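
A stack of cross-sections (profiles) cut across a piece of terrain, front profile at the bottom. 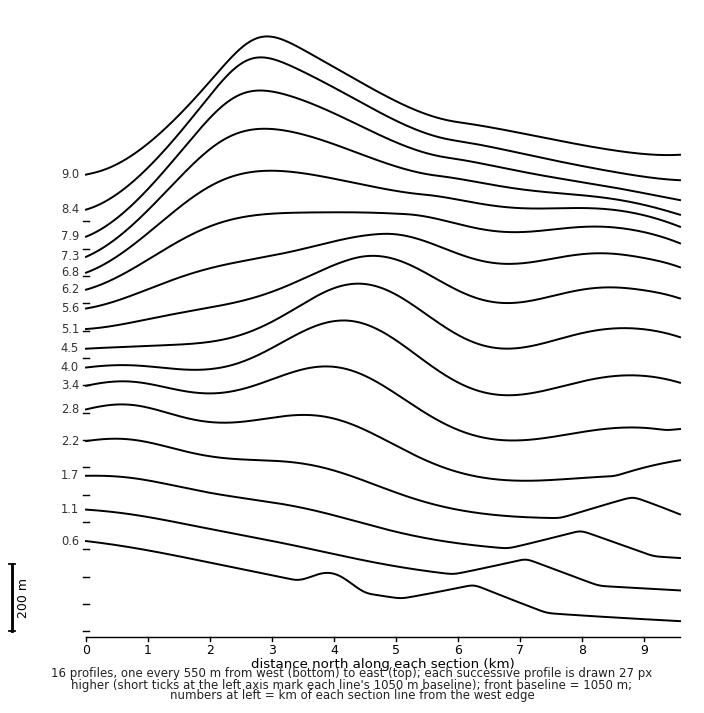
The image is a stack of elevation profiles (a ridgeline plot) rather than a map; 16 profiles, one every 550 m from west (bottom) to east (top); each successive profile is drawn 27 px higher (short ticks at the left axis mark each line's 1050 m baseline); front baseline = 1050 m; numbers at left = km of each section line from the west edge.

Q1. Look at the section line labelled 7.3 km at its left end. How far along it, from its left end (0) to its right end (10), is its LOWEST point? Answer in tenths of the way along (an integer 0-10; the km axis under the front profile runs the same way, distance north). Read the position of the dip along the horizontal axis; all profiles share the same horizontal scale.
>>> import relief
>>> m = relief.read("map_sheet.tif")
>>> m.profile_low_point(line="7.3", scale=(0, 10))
0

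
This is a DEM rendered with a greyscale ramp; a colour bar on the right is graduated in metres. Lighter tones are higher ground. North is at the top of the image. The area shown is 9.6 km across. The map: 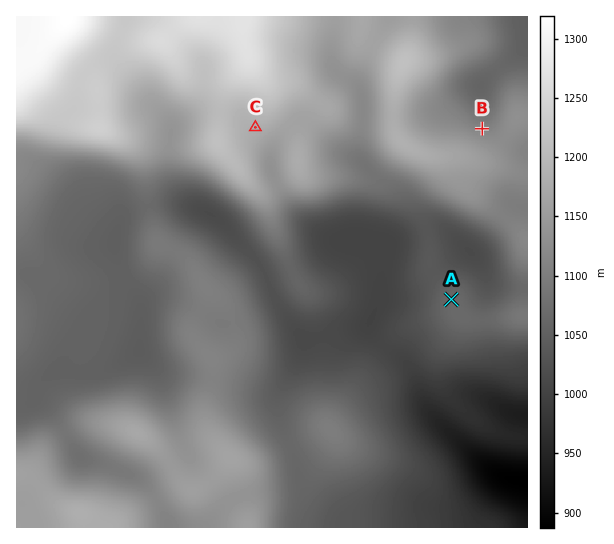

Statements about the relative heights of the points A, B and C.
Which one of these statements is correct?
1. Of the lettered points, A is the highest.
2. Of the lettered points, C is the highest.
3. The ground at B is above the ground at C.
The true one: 2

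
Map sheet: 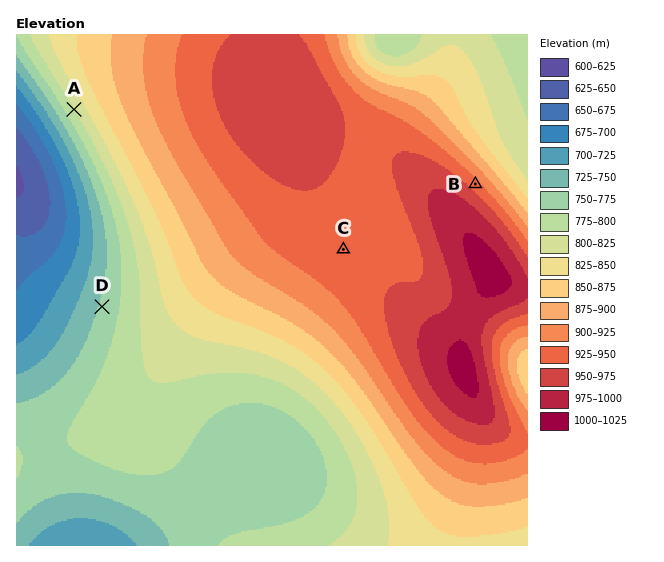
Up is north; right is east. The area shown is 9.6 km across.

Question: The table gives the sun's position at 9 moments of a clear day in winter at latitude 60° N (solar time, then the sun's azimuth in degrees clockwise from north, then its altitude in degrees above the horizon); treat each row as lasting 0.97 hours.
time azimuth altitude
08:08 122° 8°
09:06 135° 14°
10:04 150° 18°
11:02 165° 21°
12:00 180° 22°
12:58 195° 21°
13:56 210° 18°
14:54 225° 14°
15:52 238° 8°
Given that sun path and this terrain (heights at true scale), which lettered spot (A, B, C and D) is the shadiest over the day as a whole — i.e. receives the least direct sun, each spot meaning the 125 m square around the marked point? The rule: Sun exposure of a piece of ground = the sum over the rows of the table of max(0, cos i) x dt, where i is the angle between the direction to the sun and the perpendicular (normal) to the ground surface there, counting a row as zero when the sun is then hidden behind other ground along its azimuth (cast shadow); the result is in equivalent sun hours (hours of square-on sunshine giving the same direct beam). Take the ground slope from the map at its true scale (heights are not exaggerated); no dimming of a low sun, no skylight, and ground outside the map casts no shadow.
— B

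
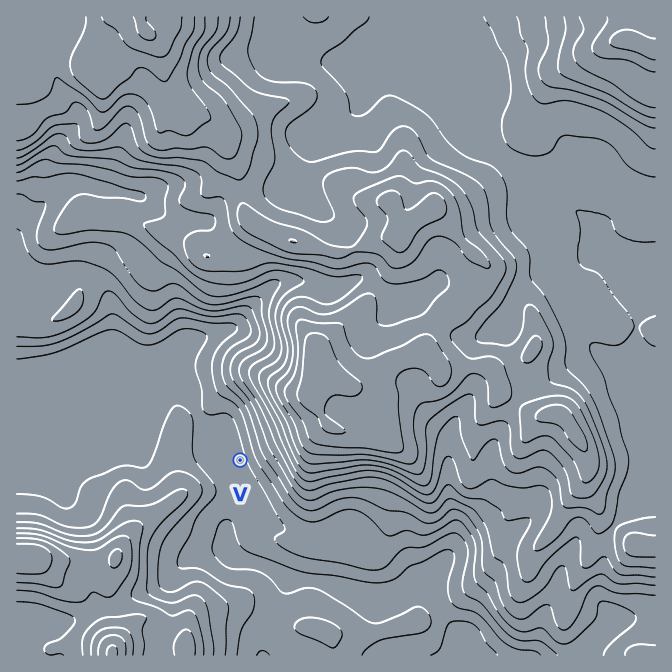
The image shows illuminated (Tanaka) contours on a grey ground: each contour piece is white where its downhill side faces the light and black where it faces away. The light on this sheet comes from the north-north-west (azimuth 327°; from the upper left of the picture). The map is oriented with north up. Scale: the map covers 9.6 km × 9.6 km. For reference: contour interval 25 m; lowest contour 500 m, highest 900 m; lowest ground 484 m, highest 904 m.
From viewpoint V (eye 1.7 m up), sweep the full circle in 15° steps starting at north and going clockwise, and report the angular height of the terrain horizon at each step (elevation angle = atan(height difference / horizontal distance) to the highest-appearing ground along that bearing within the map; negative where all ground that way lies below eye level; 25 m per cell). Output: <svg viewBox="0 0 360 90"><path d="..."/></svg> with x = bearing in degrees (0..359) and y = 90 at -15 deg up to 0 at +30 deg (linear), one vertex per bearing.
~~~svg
<svg viewBox="0 0 360 90"><path d="M0 50l15-5 15-6 15-3 15 0 15-1 15 3 15 5 15 7 15 6 15 3 15 1 15-1 15-4 15 0 15 0 15-2 15 2 15 2 15 0 15 1 15-1 15-2 15-2"/></svg>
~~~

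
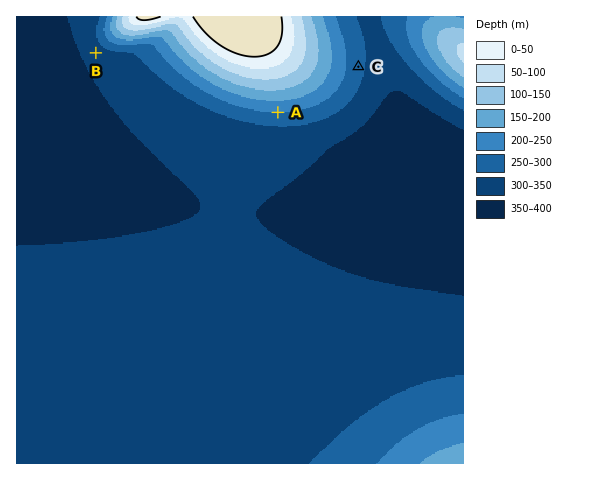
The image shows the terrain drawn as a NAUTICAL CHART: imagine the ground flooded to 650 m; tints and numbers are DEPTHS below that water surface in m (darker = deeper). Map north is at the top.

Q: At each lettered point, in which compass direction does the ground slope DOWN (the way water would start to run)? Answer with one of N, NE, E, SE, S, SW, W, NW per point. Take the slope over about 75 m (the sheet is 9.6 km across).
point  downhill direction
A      S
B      SW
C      E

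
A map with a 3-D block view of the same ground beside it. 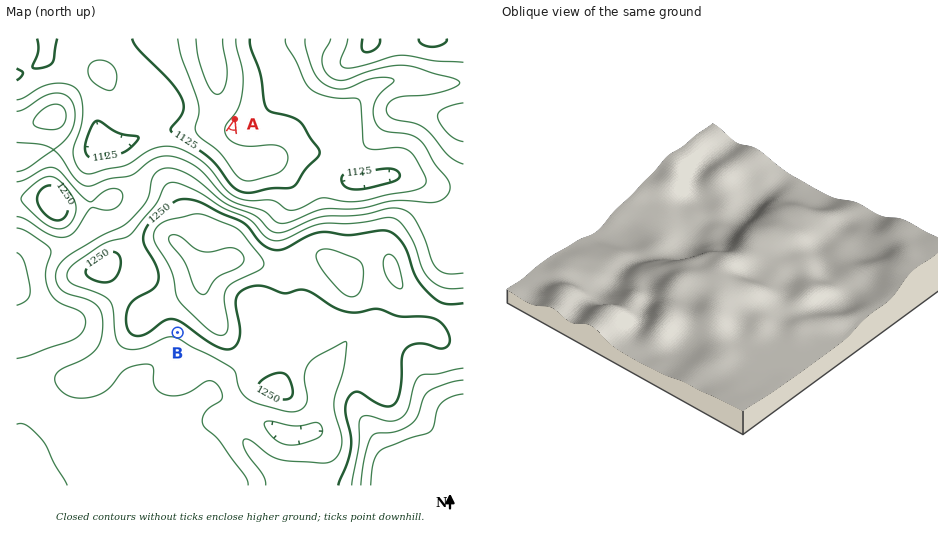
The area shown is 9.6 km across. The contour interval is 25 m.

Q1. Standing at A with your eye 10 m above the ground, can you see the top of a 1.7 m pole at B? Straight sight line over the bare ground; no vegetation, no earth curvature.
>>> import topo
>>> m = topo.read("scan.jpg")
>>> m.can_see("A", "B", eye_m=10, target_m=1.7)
False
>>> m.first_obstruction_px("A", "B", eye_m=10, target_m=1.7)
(219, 179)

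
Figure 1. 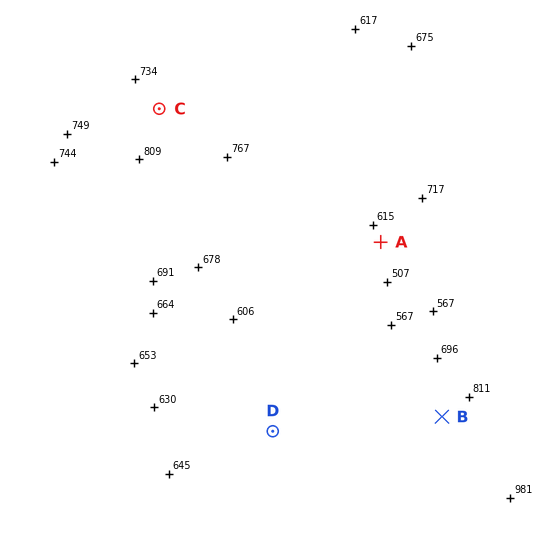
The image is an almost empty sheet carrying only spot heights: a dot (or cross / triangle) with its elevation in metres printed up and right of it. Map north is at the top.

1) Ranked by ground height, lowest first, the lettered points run A D C B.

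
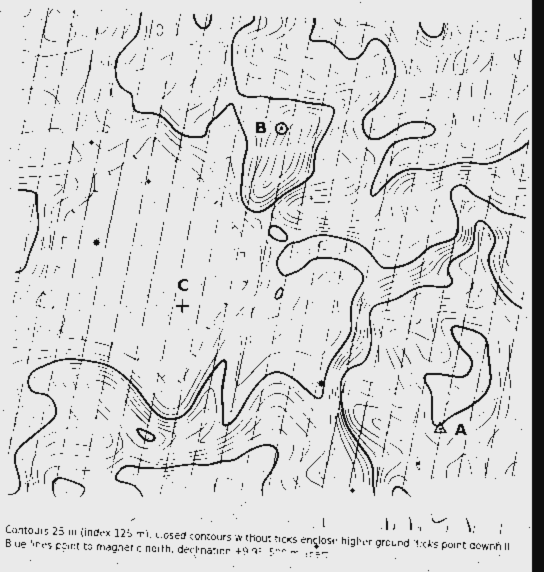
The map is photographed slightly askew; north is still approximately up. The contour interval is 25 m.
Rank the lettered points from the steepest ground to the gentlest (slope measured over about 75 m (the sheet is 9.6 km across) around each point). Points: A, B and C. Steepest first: B A C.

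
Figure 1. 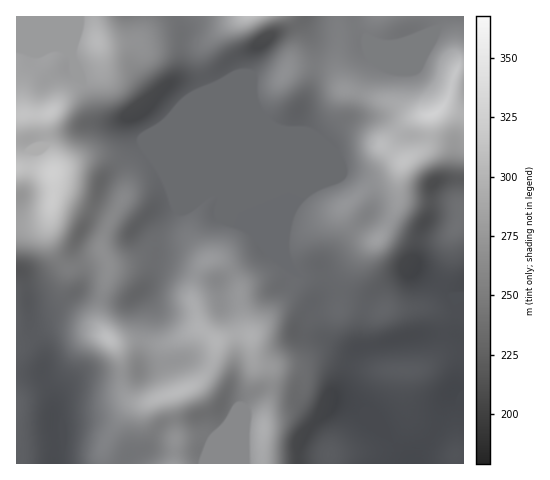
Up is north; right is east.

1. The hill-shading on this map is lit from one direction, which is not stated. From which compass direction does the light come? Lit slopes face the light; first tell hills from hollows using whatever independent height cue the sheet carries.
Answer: NW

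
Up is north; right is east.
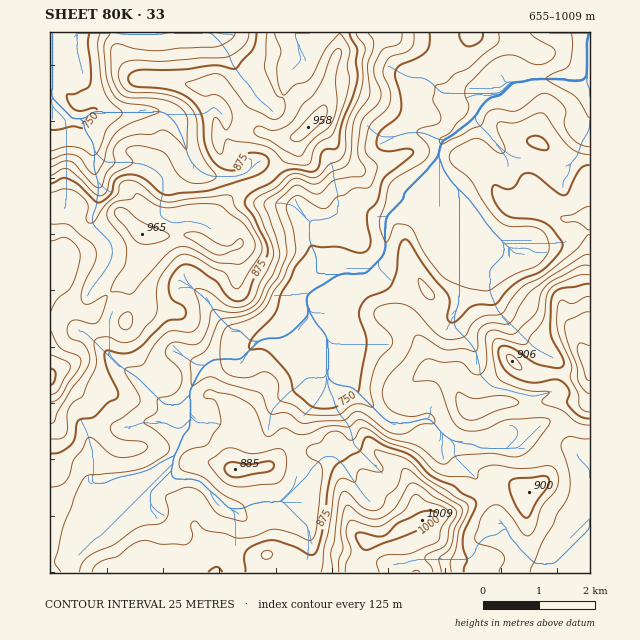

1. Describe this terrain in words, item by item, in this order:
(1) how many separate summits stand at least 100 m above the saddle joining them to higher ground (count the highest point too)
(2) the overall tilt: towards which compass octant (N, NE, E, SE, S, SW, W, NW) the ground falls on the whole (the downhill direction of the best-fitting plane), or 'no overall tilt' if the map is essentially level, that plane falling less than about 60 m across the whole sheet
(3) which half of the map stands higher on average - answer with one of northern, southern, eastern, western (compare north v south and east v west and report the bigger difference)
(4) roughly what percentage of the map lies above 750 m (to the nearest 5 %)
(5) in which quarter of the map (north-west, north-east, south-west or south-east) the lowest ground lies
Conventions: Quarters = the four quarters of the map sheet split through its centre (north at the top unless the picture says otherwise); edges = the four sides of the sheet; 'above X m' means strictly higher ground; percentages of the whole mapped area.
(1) There are 3 summits with 100 m or more of prominence.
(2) On the whole the ground falls towards the north-east.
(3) The western half stands higher on average than the eastern half.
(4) Roughly 80 % of the ground is higher than 750 m.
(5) The lowest ground is in the north-east quarter.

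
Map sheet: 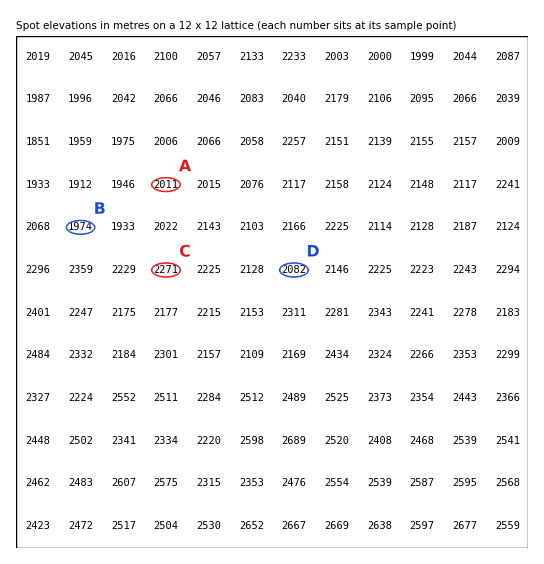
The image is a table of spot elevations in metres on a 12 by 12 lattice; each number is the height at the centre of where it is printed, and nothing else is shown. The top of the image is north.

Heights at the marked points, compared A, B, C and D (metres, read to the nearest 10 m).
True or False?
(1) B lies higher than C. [False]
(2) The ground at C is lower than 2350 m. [True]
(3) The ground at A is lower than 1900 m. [False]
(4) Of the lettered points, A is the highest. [False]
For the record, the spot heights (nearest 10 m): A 2010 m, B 1970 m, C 2270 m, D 2080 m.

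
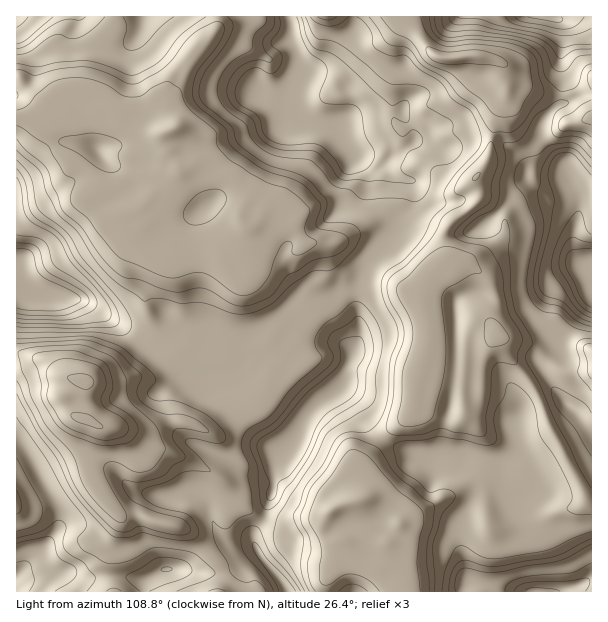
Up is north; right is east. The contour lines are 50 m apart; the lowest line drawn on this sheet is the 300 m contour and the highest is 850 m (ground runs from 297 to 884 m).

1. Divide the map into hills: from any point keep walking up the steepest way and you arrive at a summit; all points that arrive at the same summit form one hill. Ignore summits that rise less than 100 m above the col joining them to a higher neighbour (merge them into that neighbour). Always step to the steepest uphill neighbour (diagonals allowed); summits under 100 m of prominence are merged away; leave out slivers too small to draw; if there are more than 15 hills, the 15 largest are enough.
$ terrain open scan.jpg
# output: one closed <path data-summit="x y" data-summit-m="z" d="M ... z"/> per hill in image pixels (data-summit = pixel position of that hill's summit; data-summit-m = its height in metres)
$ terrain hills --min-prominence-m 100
<path data-summit="588 266" data-summit-m="884" d="M507 79l-1 17-14 39-2 18-3 9-12 17 5 12 0 7-10 12-17 10-7 8-2 8 1 25-13 12-11 17-1 9 7 24 0 22-9 26-6 34 4 4 33 12 10 0 4-4 0-42 3-27 3-10 9-14 2-2 6 0 8 7 18 31 23 29 6 12 6 21 39 78 5 0 1-383-16-21-19 0-18-4z"/><path data-summit="284 123" data-summit-m="737" d="M405 16l-187 0-2 16-23 21-15 33-10 15 0 13 6 14-6 4 0 15 11 25 10-4 11 0 15 6 16 2 5 4 10 15 0 11-5 9 0 7 4 4 4 2 14-11 15 0 13 3 12 24 17-2 10 4 7 18 10 8 22 8 20 3 31 12 6-14 19-20-1-25 2-8 7-8 17-10 10-12 0-7-5-12 12-17 3-9 2-18 14-39 0-16-2-15-7-5-14-4-46 0-22-23z"/><path data-summit="17 581" data-summit-m="793" d="M245 228l-9 12-12 12-24 1-30 5 6 8 8 25 3 36-3 12-12 18-16 17-6 4-16 0-29 6-18-2-6-3-21-3-16-16-23-6-5 0 1 238 203-1 3-21-19-27-9-8-13-7-23-5-18-7-24-2-19-22-7-13-1-21 9-32 54 6 17-10 10-1 17 5 10 6 8 0 18-17 10-6 9-1 7-7 17-38 0-6-6-13 0-8 4-10-20-38-9-10-11-2-6-9 1-7 12-18z"/><path data-summit="285 449" data-summit-m="737" d="M278 217l-18 1-13 10-1 6 0 32-4 12 16 15 16 33-4 10 0 8 6 13 0 6-17 38-7 7-9 1-10 6-18 17-8 0-10-6-17-5-10 1-17 10-23-1 14 7 11 10 31 10 35 18 9 10 6 15 21 15 18 7 10 0 11-5 22 0 26-14 16-4 0-29 2-7 14-15 9-15 22-16 5-8 3-27 12-38 0-22-10-29-28-11-14-1-28-10-10-8-7-18-10-4-17 2-11-23z"/><path data-summit="537 591" data-summit-m="862" d="M486 322l-6 0-2 2-8 11-4 13-3 27 0 42-4 4-10 0-33-12-3-3-5 11-23 17-9 15-14 15-2 7 0 29 3 0 18 17 17 8-7 14-5 3-1 21 13 13 6 16 187 0 1-91-6-1-39-78-6-21-6-12-23-29-18-31z"/><path data-summit="17 264" data-summit-m="883" d="M54 109l-38 10 0 234 31 8 13 15 21 3 6 3 18 2 29-6 16 0 16-13 20-30 0-36-10-33-6-8-14-5-12-16-4-7-2-22-16 8-15 1-11-10-5-12 9-6-2-6-14-15-18-8-11-11-5-9-1-15z"/><path data-summit="287 591" data-summit-m="730" d="M99 426l-9 32 1 21 7 13 22 24 21 0 18 7 23 5 13 7 28 35-2 22 105-1 0-12 12-25 4-14-7-2-9-8 0-16-8 4-22 0-11 5-10 0-9-3-26-15-4-4-6-15-17-14-37-18-21-6-11-10-10-6z"/><path data-summit="17 17" data-summit-m="785" d="M216 16l-199 0-1 61 22 21 15 11 6 1 3-12 4-4 6 0 9 3 15 11 17 1 6 3 9 10 13 8 14 3 10-1 9-4-6-14 0-13 10-15 15-33 23-21z"/><path data-summit="549 17" data-summit-m="862" d="M591 16l-184 0-1 4 21 28 10 8 46 0 14 4 7 5 1 10 4 5 30 12 18 4 19 0 15 20z"/>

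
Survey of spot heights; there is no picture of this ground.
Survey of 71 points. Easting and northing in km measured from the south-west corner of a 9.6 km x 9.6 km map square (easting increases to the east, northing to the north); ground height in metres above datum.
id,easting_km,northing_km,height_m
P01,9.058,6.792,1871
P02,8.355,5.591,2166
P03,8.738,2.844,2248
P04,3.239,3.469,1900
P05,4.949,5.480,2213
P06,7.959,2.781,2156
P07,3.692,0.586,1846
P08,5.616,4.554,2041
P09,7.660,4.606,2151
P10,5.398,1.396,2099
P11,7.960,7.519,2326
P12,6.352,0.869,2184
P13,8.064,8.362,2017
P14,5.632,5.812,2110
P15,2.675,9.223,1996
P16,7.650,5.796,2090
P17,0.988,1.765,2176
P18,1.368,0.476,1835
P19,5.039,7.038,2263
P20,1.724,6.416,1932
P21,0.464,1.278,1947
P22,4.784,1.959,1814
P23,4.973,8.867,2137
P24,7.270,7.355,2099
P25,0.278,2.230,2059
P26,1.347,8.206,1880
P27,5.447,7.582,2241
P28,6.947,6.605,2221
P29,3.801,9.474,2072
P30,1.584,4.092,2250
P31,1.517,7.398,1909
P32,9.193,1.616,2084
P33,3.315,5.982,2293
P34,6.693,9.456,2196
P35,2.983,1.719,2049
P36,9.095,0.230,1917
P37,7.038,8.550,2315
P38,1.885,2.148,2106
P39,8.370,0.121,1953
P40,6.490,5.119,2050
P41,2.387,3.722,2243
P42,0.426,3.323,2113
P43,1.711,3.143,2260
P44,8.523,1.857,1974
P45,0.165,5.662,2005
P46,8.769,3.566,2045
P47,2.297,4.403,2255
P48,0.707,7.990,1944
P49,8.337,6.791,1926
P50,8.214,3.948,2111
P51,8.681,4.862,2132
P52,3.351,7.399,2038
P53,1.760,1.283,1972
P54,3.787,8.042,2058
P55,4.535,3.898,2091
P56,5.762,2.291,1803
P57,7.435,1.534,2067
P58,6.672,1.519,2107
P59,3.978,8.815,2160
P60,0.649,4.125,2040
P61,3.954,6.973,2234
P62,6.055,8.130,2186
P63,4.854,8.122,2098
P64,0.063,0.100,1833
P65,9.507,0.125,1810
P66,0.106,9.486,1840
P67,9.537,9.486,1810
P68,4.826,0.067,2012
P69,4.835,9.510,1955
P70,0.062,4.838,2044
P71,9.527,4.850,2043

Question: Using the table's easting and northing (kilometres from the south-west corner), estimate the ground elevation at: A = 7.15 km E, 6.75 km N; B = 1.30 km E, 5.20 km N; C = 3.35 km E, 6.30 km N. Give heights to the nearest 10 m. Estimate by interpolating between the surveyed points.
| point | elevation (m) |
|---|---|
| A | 2210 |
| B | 2130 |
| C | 2280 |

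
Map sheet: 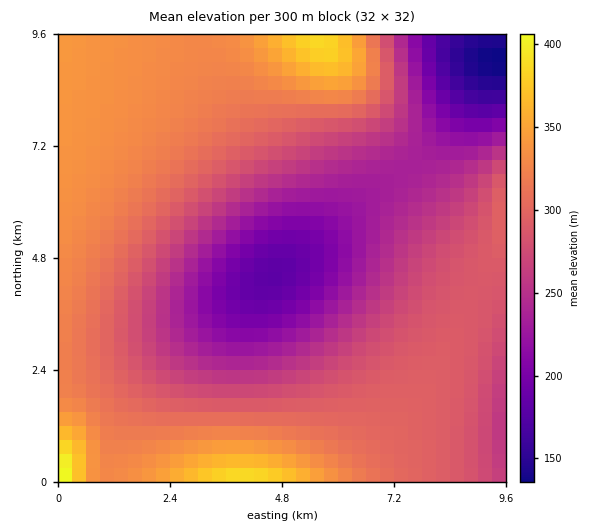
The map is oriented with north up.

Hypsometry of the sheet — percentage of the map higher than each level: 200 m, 93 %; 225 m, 86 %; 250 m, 74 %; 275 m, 61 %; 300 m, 38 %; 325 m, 22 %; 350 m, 4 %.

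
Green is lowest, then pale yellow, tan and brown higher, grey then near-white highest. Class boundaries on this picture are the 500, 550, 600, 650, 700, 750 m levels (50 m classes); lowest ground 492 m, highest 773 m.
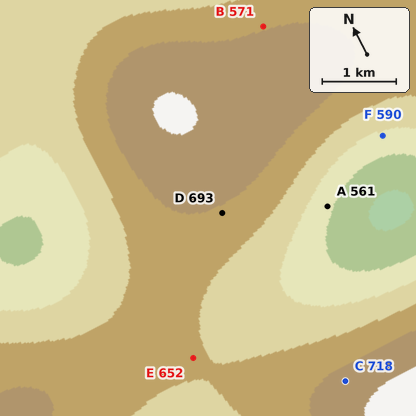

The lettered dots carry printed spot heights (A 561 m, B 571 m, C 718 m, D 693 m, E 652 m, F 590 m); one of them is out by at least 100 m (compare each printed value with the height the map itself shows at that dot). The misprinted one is B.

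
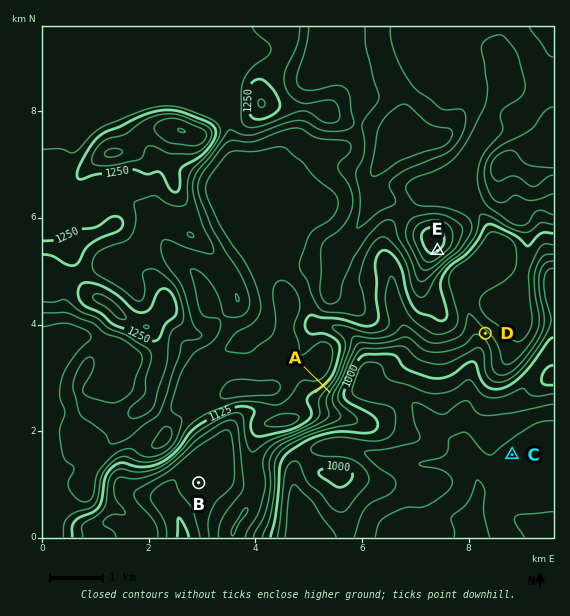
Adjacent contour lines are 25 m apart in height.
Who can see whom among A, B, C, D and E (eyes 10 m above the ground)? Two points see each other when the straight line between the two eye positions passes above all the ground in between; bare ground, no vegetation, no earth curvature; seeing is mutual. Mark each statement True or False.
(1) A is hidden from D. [False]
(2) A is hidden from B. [True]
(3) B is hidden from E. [True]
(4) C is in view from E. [True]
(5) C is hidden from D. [True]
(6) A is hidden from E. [False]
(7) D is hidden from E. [False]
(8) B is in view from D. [False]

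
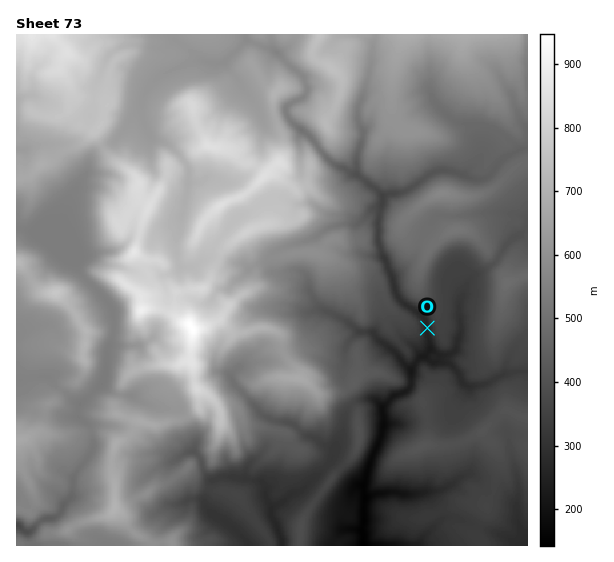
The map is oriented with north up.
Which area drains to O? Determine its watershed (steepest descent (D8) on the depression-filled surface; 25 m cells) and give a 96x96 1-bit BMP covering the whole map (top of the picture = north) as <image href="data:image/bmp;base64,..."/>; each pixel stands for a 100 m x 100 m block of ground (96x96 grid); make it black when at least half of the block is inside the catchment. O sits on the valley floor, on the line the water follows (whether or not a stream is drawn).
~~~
<image width="96" height="96" href="data:image/bmp;base64,Qk2+BAAAAAAAAD4AAAAoAAAAYAAAAGAAAAABAAEAAAAAAIAEAAATCwAAEwsAAAIAAAAAAAAA////AAAAAAAAAAAAAAAAAAAAAAAAAAAAAAAAAAAAAAAAAAAAAAAAAAAAAAAAAAAAAAAAAAAAAAAAAAAAAAAAAAAAAAAAAAAAAAAAAAAAAAAAAAAAAAAAAAAAAAAAAAAAAAAAAAAAAAAAAAAAAAAAAAAAAAAAAAAAAAAAAAAAAAAAAAAAAAAAAAAAAAAAAAAAAAAAAAAAAAAAAAAAAAAAAAAAAAAAAAAAAAAAAAAAAAAAAAAAAAAAAAAAAAAAAAAAAAAAAAAAAAAAAAAAAAAAAAAAAAAAAAAAAAAAAAAAAAAAAAAAAAAAAAAAAAAAAAAAAAAAAAAAAAAAAAAAAAAAAAAAAAAAAAAAAAAAAAAAAAAAAAAAAAAAAAAAAAAAAAAAAAAAAAAAAAAAAAAAAAAAAAAAAAAAAAAAAAAAAAAAAAAAAAAAAAAAAAAAAAAAAAAAAAAAAAAAAAAAAAAAAAAAAAAAAAAAAAAAAAAAAAAAAAAAAAAAAAAAAAAAAAAAAAAAAAAAAAAAAAAAAAAAAAAAAAAAAAAAAAAAAAAAAAAAAAAAAAAAAAAAAAAAAAAAAAAAAAAAAAAAAAAAAAAAAAAAAAAAAAAAAAAAAAAAAAAAAAAAAAAAAAAAAAAAAAAAAAAAAAAAAAAAAAAAAAAAAAAAAAAAAAAAAAAAAAAAAAA/AAAAAAAAAAAAAAB+AAAAAAAAAAAAAAD+AAAAAAAAAAAAAAP8AAAAAAAAAAAAAAP4AAAAAAAAAAAAAAfwAAAAAAAAAAAAAAfwAAAAAAAAAAAAAA/wAAAAAAAAAAAAAA/wAAAAAAAAAAAAAB/wAAAAAAAAAAAAAf/wAAAAAAAAAAAAA//wAAAAAAAAAAAAD//wAAAAAAAAAAPAP//4AAAAAAAAAAf////4AAAAAAAAAA/////8AAAAAAAAAB/////wAAAAAAAAAB////+AAAAAAAAAAA////8AAAAAAAAAAAP///8AAAAAAAAAAAP///+AAAAAAAAAAAP////AAAAAAAAAAAf////gAAAAAAAAAAf////4AAAAAAAAAA/////8HAAAAAAAAA///////4AAAAAAAAf//////8AAAAAAAAP//////+AAAAAAAAH///////AAAAAAAAD///////gAAAAAAAB///////wAAAAAAAB///////8AAAAAAAA///////8AAAAAAAA///////8AAAAAAAA///////8AAAAAAAA///////8AAAAAAAA///////8AAAAAAAB///////gAAAAAAAB///////AAAAAAAAB///////AAAAAAAAD///////AAAAAAAAD//////+AAAAAAAAD//////8AAAAAAAAD//////8AAAAAAAAD//////4AAAAAAAAH//////4AAAAAAAAP//////wAAAAAAAAf//////gAAAAAAAAf//////AAAAAAAAA//////+AAAAAAAAA//////8AAAAAAAAA//////8AAAAAAAAAf/////8AAAAAAAAAf/////8AAAAAAAAAf/////8AA="/>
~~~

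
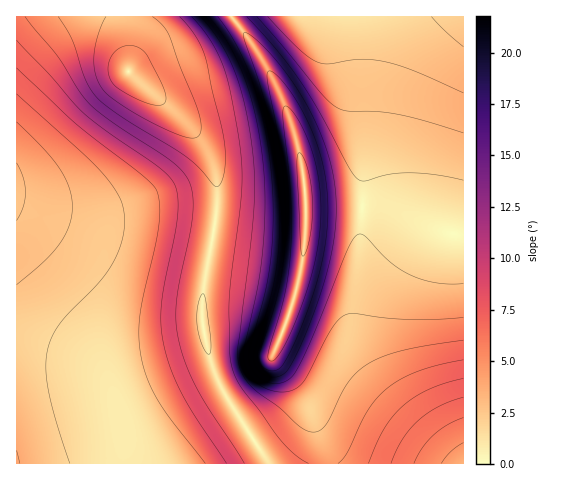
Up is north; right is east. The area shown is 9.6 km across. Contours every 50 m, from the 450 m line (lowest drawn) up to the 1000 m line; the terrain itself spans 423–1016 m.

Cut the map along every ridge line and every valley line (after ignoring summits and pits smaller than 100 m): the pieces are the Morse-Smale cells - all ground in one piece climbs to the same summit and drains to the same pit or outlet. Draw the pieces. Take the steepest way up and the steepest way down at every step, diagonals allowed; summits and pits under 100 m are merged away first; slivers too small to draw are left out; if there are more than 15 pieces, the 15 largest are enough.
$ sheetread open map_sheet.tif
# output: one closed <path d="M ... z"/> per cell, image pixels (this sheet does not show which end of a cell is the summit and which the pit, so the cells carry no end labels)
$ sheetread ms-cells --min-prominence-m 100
<path d="M130 16l-114 1 0 446 253 1-50-80-7-17-8-34-2-20 1-21 14-79 0-33-3-12-10-23-16-21-60-53 2-16z"/><path d="M231 16l-100 0-3 55 60 53 16 21 10 23 3 12 0 33-13 71-2 29 4 31 13 40 51 80 52 0 0-17-13-42-12-20-24-28 18-49 12-49 2-20 0-49-5-38-12-40-20-43-17-28z"/><path d="M306 206l-1 33-5 39-12 41-15 38 24 28 12 20 13 42 1 16 140 1 1-228-20-4-40-16-26-8z"/><path d="M463 16l-231 1 31 44 25 51 12 40 7 55 71 1 26 8 40 16 20 3z"/>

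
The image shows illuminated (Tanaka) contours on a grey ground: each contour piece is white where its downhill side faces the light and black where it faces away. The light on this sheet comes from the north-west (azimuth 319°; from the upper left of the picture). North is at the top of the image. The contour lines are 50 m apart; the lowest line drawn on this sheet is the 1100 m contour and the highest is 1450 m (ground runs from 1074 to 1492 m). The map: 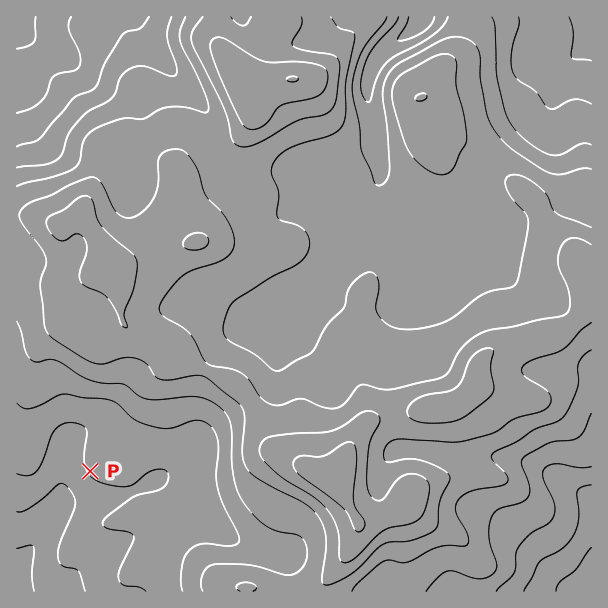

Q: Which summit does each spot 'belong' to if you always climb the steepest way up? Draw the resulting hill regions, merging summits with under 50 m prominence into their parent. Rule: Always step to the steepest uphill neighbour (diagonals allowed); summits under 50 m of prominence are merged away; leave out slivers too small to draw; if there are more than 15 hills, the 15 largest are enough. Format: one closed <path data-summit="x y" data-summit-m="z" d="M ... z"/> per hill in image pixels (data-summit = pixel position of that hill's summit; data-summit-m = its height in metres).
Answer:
<path data-summit="336 477" data-summit-m="1492" d="M591 43l-33 26-4 21-7 21-20 16-19 19-22 28-4 18 8 35 0 21-3 10-5 6-27 14-9 4-5-2-9-10-18-27-28-30-7-16-1-16-7 7-24 8-10 13 1 46-18 29-9 8-23 3-22 12-18 21-15 6-13 13-9 13-7 15-5 17-3 22 2 27-4 9-9 10-27 20-29 13-24 6-30 1-12 4-9 9-17 27-21 26 0 25 575 1z"/><path data-summit="108 266" data-summit-m="1441" d="M134 16l-118 1 1 14 43 23 36 30 32 10 6 7 4 7 0 14-4 10-13 30-4 2-43-7-27-12-13-14-9-27-5-9-4-3 1 473 20-25 17-27 9-9 12-4 30-1 24-6 29-13 27-20 9-10 4-9-2-27 3-22 5-17 16-28 13-13 15-6 6-10 21-17 13-6 23-3 9-8 18-29-1-46 3-6 13-10 18-5 8-8 1-4-4-32-2 0-3 2-11 4-36 6-33 14-39 8-16-2-8-6-12-21-5-27-5-11-62-73z"/><path data-summit="420 98" data-summit-m="1351" d="M591 16l-169 0-11 15-22 15-13 14-8 17-1 19 6 21 1 26 6 24-1 30 11 21 24 25 18 27 9 10 5 2 9-4 27-14 5-6 3-10 0-21-8-35 4-18 22-28 19-19 20-16 5-9 6-33 34-27z"/><path data-summit="293 80" data-summit-m="1451" d="M420 16l-286 1 10 21 62 73 5 11 5 27 12 21 8 6 16 2 39-8 33-14 47-10 3-3 0-17-7-30 0-13 3-11 9-16 10-10 22-15 9-10z"/>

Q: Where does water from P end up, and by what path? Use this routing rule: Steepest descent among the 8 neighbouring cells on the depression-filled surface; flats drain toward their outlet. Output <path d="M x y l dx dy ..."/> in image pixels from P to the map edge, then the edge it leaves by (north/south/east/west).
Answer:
<path d="M90 471l-31 32-6 12-6 7-2 5-3 3 0 1-3 3-6 11-16 18"/>
exit: west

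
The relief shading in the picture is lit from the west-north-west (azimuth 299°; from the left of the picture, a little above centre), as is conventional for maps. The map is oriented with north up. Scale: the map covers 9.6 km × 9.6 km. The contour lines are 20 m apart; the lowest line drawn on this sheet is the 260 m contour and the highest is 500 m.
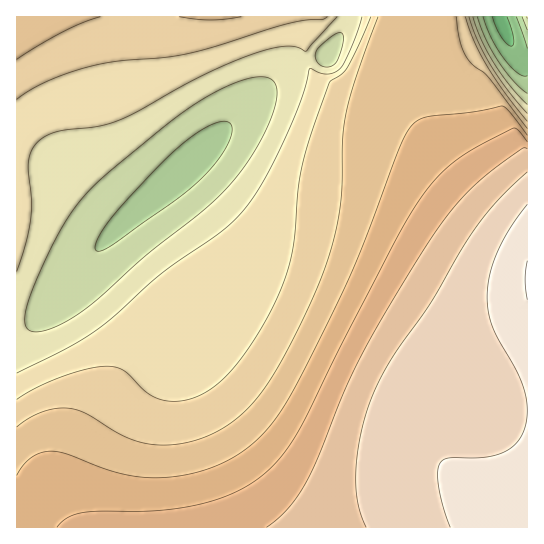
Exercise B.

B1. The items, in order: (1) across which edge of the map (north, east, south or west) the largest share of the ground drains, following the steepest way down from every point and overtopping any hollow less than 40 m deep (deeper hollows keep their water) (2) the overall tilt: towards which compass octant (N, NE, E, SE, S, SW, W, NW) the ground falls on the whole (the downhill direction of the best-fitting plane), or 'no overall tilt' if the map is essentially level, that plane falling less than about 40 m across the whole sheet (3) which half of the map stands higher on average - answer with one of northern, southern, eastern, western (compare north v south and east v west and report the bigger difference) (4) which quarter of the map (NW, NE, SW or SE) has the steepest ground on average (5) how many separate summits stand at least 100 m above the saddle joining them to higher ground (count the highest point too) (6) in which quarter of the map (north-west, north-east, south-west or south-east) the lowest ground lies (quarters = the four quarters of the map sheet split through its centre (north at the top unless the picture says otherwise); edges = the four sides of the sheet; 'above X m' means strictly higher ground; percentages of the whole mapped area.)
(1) The largest share of the runoff leaves by the western edge.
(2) On the whole the ground falls towards the north-west.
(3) Taken as a whole, the eastern half is higher than the western.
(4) The north-east quarter is the steepest part of the map.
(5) There is 1 summit with 100 m or more of prominence.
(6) The lowest point lies in the north-east quarter of the map.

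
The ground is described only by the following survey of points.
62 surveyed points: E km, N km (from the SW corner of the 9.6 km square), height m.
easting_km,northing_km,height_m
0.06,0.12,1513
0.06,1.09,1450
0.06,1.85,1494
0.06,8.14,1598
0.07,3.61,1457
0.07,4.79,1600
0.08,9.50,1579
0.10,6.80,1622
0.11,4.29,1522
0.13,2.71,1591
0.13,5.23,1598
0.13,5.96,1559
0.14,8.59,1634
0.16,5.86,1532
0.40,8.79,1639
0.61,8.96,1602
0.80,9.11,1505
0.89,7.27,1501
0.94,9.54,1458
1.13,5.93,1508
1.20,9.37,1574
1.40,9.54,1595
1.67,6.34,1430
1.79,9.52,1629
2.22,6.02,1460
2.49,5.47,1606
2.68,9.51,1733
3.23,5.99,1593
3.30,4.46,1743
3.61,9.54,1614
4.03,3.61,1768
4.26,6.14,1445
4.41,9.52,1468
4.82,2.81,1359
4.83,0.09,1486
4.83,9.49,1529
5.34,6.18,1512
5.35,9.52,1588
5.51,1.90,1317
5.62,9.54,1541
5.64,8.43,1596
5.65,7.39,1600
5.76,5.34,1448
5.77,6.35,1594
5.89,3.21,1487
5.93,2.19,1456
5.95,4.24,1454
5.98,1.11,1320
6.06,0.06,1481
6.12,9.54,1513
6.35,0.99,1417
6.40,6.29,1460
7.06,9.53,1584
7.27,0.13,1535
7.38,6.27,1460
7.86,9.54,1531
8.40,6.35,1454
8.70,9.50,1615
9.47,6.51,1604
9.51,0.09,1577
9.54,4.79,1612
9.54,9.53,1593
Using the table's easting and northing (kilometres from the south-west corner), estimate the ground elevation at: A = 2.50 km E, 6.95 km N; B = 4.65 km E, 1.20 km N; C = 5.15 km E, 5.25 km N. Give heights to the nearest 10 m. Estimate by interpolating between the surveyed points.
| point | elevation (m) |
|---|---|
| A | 1580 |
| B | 1460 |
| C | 1430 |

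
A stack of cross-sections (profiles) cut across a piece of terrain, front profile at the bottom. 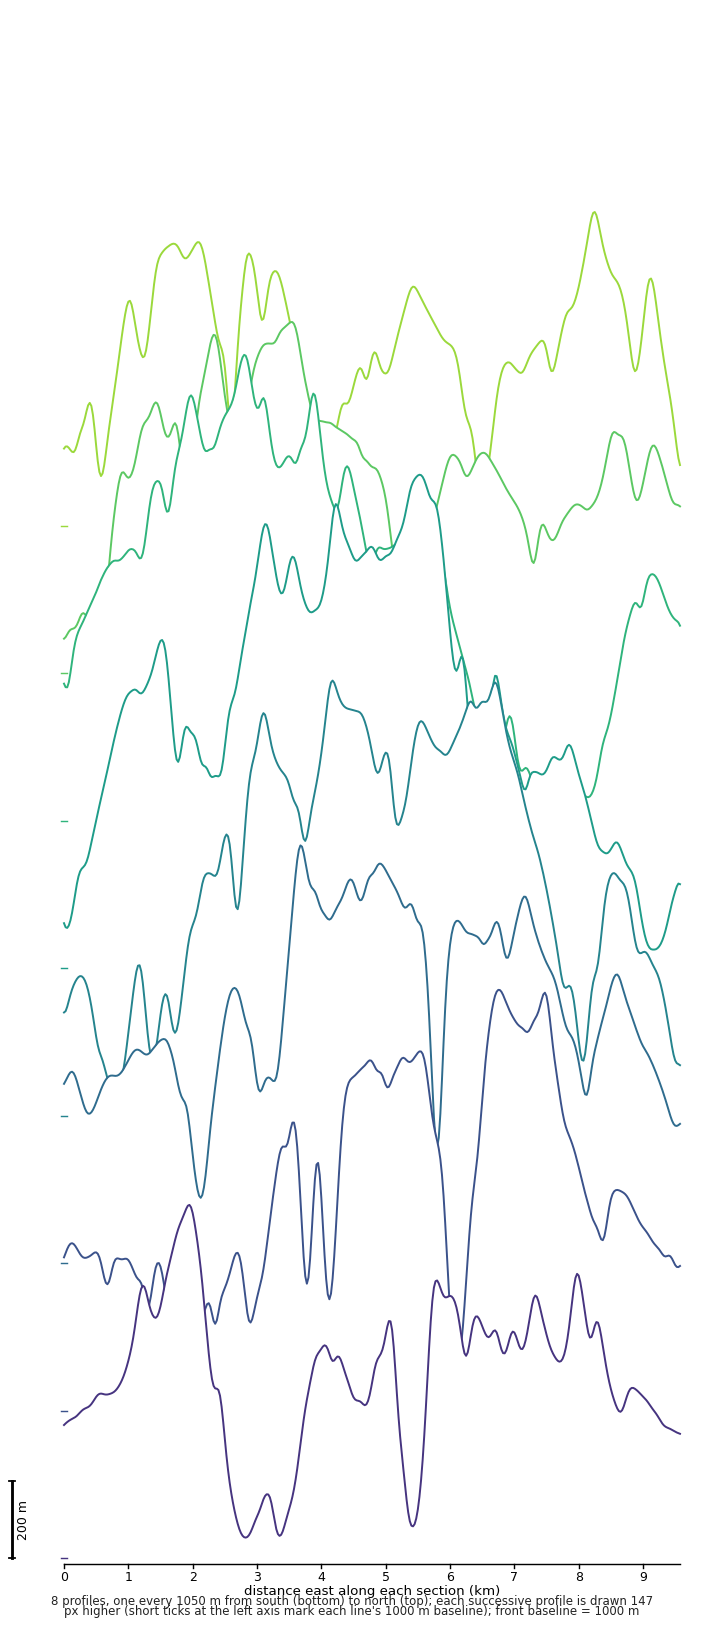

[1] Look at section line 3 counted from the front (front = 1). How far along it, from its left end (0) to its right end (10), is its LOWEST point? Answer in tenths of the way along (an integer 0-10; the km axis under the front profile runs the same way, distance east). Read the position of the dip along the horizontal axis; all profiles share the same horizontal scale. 2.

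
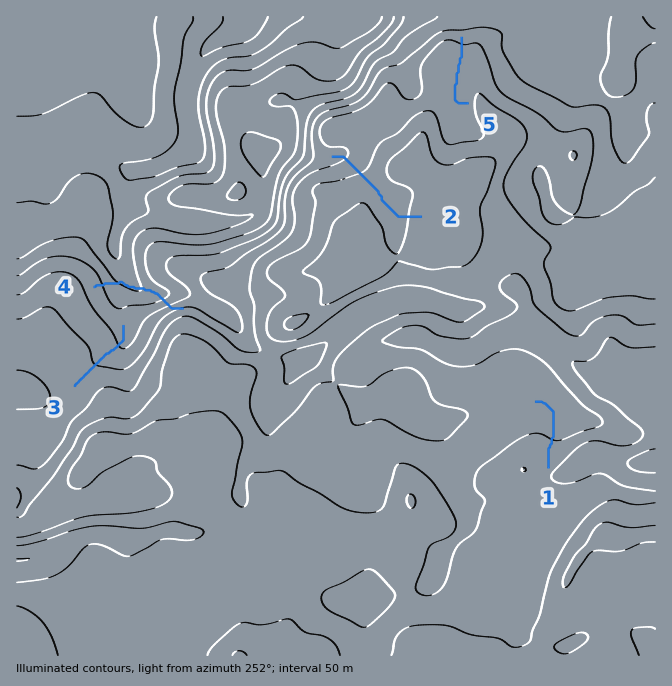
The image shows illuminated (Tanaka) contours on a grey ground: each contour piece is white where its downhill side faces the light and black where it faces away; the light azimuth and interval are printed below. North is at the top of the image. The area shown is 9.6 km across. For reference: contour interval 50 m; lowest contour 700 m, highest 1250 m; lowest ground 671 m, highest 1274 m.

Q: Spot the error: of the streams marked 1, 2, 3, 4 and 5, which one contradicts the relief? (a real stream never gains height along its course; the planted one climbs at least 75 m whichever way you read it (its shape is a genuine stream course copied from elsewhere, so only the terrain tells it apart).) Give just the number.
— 4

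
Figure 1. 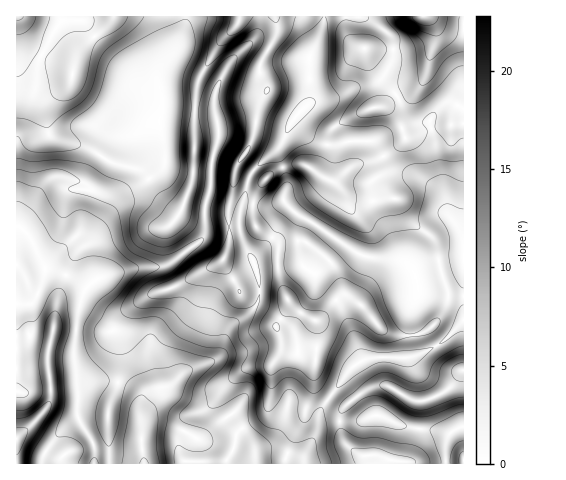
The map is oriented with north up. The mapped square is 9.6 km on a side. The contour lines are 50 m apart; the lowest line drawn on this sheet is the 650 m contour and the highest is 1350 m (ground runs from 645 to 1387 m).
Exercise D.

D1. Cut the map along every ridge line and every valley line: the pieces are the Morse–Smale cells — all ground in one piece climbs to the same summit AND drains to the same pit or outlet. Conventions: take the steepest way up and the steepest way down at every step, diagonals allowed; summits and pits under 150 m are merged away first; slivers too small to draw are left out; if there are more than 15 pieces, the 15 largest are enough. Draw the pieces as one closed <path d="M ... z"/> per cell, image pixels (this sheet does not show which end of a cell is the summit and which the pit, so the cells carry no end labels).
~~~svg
<path d="M463 16l-278 1 0 8-6 16-21 33 0 10 4 11-2 32 5 30-2 10-22 17-19 10-26 34-18 6-33 34-15-31-10-10-4 0 1 77 12 0 6-4 5-12 6-19 15 4 27 13-6 8-4 18-4 50 4 24-1 26 4 13 12 17 2 22 209 0 0-8 13-25 3-21 26-36 9-9 15-7 39 0 11-4 25-14 19-20z"/><path d="M185 16l-169 1 0 208 14 12 15 31 33-34 18-6 26-34 19-10 22-17 2-10-5-30 2-32-4-11 0-10 21-33 6-16z"/><path d="M463 320l-18 20-25 14-11 4-39 0-15 7-9 9-26 36-3 21-13 25 0 7 141 1 0-19 4-11 15-8z"/><path d="M48 269l-3 1-5 18-5 12-6 4-13 1 0 158 78 1 0-18-13-21-4-13 1-26-4-24 4-50 4-18 5-7-20-12z"/><path d="M463 427l-9 3-6 7-3 8 1 19 18-1z"/>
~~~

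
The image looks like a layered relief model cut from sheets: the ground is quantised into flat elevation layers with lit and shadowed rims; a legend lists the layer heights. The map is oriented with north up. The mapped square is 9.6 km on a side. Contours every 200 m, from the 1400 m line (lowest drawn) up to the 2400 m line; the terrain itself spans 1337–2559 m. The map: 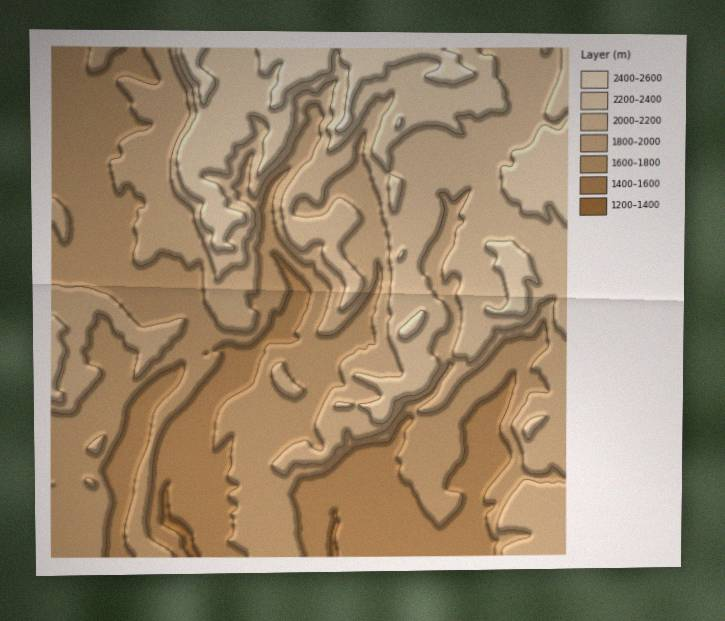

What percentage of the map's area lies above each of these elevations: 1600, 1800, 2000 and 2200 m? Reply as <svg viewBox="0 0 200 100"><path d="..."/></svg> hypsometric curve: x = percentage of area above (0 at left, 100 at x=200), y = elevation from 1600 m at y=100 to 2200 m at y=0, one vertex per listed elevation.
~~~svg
<svg viewBox="0 0 200 100"><path d="M169 100l-60-33-42-34-39-33"/></svg>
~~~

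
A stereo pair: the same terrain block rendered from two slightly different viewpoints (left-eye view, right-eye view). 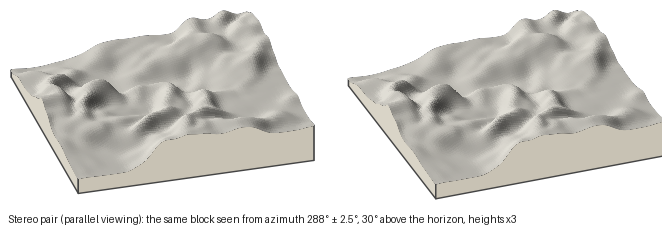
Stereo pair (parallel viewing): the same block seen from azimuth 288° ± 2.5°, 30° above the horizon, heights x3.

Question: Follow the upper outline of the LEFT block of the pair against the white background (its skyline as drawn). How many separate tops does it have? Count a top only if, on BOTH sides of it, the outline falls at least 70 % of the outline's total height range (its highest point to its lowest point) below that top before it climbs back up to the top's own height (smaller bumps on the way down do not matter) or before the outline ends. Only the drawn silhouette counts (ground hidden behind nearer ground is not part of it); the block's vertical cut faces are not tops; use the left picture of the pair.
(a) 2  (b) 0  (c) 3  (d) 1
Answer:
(b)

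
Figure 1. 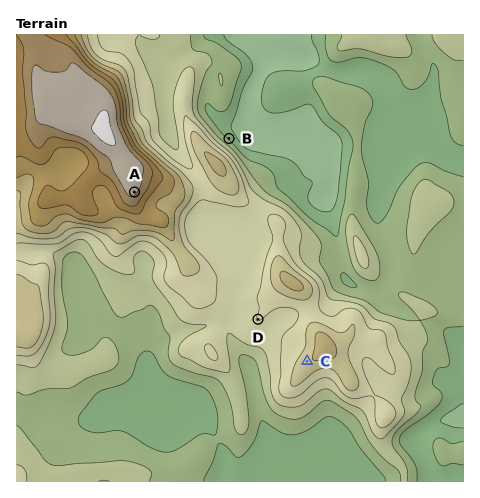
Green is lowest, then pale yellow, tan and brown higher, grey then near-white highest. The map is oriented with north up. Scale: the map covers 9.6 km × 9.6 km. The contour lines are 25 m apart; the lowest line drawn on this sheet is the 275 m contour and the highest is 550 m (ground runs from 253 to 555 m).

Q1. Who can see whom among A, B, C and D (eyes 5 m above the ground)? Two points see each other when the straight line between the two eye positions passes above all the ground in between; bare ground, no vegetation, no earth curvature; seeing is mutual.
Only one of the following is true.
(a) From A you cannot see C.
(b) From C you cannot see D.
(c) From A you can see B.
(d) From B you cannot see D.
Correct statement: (d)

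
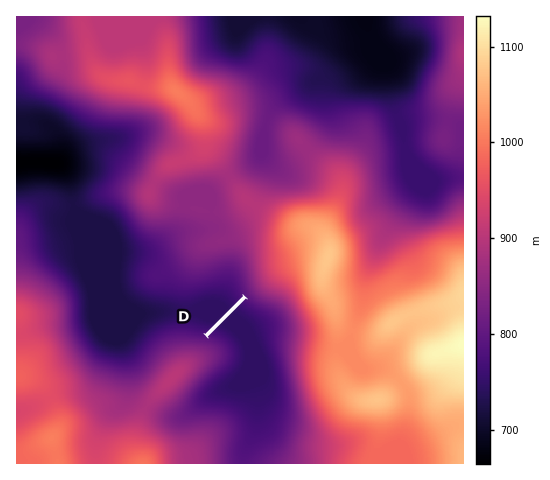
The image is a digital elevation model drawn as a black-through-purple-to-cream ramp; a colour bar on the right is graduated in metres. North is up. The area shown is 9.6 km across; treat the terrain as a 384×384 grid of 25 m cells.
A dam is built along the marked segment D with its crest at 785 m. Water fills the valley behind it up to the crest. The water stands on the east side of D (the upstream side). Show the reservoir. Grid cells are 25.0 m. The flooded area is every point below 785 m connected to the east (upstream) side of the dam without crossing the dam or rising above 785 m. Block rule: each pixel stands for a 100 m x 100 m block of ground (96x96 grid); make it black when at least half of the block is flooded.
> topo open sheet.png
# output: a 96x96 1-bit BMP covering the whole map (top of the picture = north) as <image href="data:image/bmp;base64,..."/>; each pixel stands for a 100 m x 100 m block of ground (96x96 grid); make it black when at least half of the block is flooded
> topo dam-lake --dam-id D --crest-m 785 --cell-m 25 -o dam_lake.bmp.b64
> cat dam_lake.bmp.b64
<image width="96" height="96" href="data:image/bmp;base64,Qk2+BAAAAAAAAD4AAAAoAAAAYAAAAGAAAAABAAEAAAAAAIAEAAATCwAAEwsAAAIAAAAAAAAA////AAAAAAAAAAAAAAAAAAAAAAAAAAAAAACAAAAAAAAAAAAAAADgAAAAAAAAAAAAAAD4AAAAAAAAAAAAAAD8AAAAAAAAAAAAAAD/AAAAAAAAAAAAAAD/AAAAAAAAAAAAAAD/gAAAAAAAAAAAAAD/gAAAAAAAAAAAAAH/gAAAAAAAAAAAAAP/wAAAAAAAAAAAAB//wAAAAAAAAAAAAf//wAAAAAAAAAAAAf//wAAAAAAAAAAAAf//wAAAAAAAAAAAAf//wAAAAAAAAAAAAP//wAAAAAAAAAAAAH//wAAAAAAAAAAAAD//gAAAAAAAAAAAAB//gAAAAAAAAAAAAA//gAAAAAAAAAAAAAf/gAAAAAAAAAAAAAf/gAAAAAAAAAAAAAf/AAAAAAAAAAAAAAf/AAAAAAAAAAAAAAf/AAAAAAAAAAAAAA//AAAAAAAAAAAAAD//AAAAAAAAAAAAAD//AAAAAAAAAAAAAB//AAAAAAAAAAAAAA//AAAAAAAAAAAAAAf+AAAAAAAAAAAAAAP8AAAAAAAAAAAAAAHwAAAAAAAAAAAAAADAAAAAAAAAAAAAAAAAAAAAAAAAAAAAAAAAAAAAAAAAAAAAAAAAAAAAAAAAAAAAAAAAAAAAAAAAAAAAAAAAAAAAAAAAAAAAAAAAAAAAAAAAAAAAAAAAAAAAAAAAAAAAAAAAAAAAAAAAAAAAAAAAAAAAAAAAAAAAAAAAAAAAAAAAAAAAAAAAAAAAAAAAAAAAAAAAAAAAAAAAAAAAAAAAAAAAAAAAAAAAAAAAAAAAAAAAAAAAAAAAAAAAAAAAAAAAAAAAAAAAAAAAAAAAAAAAAAAAAAAAAAAAAAAAAAAAAAAAAAAAAAAAAAAAAAAAAAAAAAAAAAAAAAAAAAAAAAAAAAAAAAAAAAAAAAAAAAAAAAAAAAAAAAAAAAAAAAAAAAAAAAAAAAAAAAAAAAAAAAAAAAAAAAAAAAAAAAAAAAAAAAAAAAAAAAAAAAAAAAAAAAAAAAAAAAAAAAAAAAAAAAAAAAAAAAAAAAAAAAAAAAAAAAAAAAAAAAAAAAAAAAAAAAAAAAAAAAAAAAAAAAAAAAAAAAAAAAAAAAAAAAAAAAAAAAAAAAAAAAAAAAAAAAAAAAAAAAAAAAAAAAAAAAAAAAAAAAAAAAAAAAAAAAAAAAAAAAAAAAAAAAAAAAAAAAAAAAAAAAAAAAAAAAAAAAAAAAAAAAAAAAAAAAAAAAAAAAAAAAAAAAAAAAAAAAAAAAAAAAAAAAAAAAAAAAAAAAAAAAAAAAAAAAAAAAAAAAAAAAAAAAAAAAAAAAAAAAAAAAAAAAAAAAAAAAAAAAAAAAAAAAAAAAAAAAAAAAAAAAAAAAAAAAAAAAAAAAAAAAAAAAAAAAAAAAAAAAAAAAAAAAAAAAAAAAAAAAAAAAAAAAAAAAAAAAAAAAAAAAAAAAAAAAAAAAAAAAAAAAAAAAAAAAAAAAAAAAAAAAAAAAAAAAAAAAAAAAAAAAAAAAAAAAAAAAAAAAAAAAAAAAAAAAAAAAAAAAAAAAAAAAA="/>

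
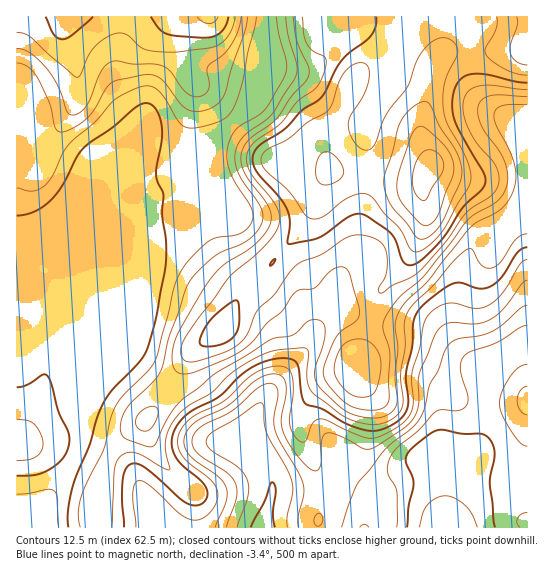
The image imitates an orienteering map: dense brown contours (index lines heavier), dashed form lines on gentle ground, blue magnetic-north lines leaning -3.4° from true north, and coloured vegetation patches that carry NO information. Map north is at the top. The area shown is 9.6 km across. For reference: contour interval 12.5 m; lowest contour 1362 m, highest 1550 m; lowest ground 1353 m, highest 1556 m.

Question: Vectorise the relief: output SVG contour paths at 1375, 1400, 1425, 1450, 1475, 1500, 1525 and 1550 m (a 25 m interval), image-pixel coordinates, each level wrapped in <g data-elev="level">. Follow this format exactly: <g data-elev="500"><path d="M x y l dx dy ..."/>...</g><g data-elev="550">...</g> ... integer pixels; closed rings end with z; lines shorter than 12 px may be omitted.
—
<g data-elev="1375"><path d="M251 527l13-25 6-17 3-3 3 8-3 23 2 14"/><path d="M407 527l2-21 5-23-2-8-6-12 0-6 5-8 14-11 9-7 7-1 21 4 20 0 5 3 5 5 3 13-5 30 5 42"/></g><g data-elev="1400"><path d="M226 527l10-29 1-8-2-7-8-10-30-20-4-7-1-8 4-7 6-5 28-14 28-24 12-5 5 2 3 6-4 27 1 13 6 12 18 30 4 12 1 9-6 23 0 10"/><path d="M342 527l7-22 10-23 27-33 25-20 9-11 5-12 5-22 8-13 6-18 5-8 9-6 23-4 11-4 11-7 18-16 6-3"/><path d="M527 386l-6 4-4 11 4 10 6 4"/></g><g data-elev="1425"><path d="M136 527l-3-33 1-9 4-4 4 0 7 4 29 27 11 7 6 1 6-1 10-8 6-12 0-11-7-9-21-16-7-8-4-10 1-11 4-8 8-8 32-17 26-24 14-8 18-3 6 2 4 5 2 17-3 33 3 11 8 8 2 0 3-2 7-17 6-4 7 1 24 12 19 6 12-2 17-9 10-9 4-9 1-8-1-28 8-26 4-22 4-10 9-7 10-5 8 0 20 5 14-3 8-6 6-7 18-29 6-3"/><path d="M17 494l12-1 18-4 7 2 3 7 2 29"/></g><g data-elev="1450"><path d="M111 527l3-56 2-8 3-6 7-4 9 0 34 17 1-1-4-16 0-12 3-12 8-12 12-11 24-14 23-22 30-17 13-3 27-2 3 6-2 17 0 11 3 8 5 5 27 20 15 7 20 2 9-2 8-4 6-7 3-8-2-28 4-29-1-23 2-8 5-8 23-22 20-24 12-11 5-1 10 16 5 3 5 0 10-6 16-24 5-3 5-1"/><path d="M17 461l12-1 7-3 5-6 2-8-2-9-7-10-7-4-10 0"/><path d="M17 188l16 3 11-5 8-9 11-24 8-11 24-20 20-23 24-12 11-1 8 4 8 9 12 22 8 6 7 1 9-1 13-4 10-4 8-9 6-17 17-76"/><path d="M276 17l3 17 7 28-1 13-20 35-8 6-16 9-7 6-5 10-2 10 0 11 4 12 21 36 1 7-1 5-5 7-8 5-22 4-8 3-18 16-10 15-7 17-6 25-13 47-7 10-27 27-8 15-9 36-17 33-6 16-3 16 2 13"/></g><g data-elev="1475"><path d="M140 430l7 1 6-5 5-12-2-7-3-1-6 1-9 8-2 8z"/><path d="M17 49l6 1 7 3 16 14 13 20 8 24 3 3 4 1 7-3 5-6 15-35 6-7 7-3 19 3 20 0 9 2 8 5 11 16 6 6 8 4 8-2 4-3 2-5-2-20 4-4 12-8 7-8 8-16 3-14"/><path d="M293 17l4 24 12 28-1 8-4 6-13 14-15 22-29 22-4 8-2 6 1 10 3 9 24 35 2 8-1 6-4 9-8 9-11 9-26 17-10 11-9 13-23 40-5 12-2 11 0 9 3 7 4 3 7 1 9-2 32-13 14-8 12-10 14-18 15-12 13-19 6-2 13-2 16-17 7-3 5-1 4 2 4 5 9 32 0 8-3 7-14 9-7 8-10 27-1 12 3 6 9 11 15 12 8 3 11 1 8 0 7-3 3-5 1-5 1-44-7-26 3-12 14-18 25-22 42-55 8-6 22-12 5-7 4-8 2-10-2-12-7-14-18-26-3-12 1-10 5-5 9-3 34 2"/></g><g data-elev="1500"><path d="M203 346l8 0 10-1 8-4 6-6 3-6 1-7 0-16-2-5-3 0-7 4-18 17-9 17 0 4z"/><path d="M270 265l0 1 3-2 2-5z"/><path d="M46 17l7 17 5 4 4 1 9-3 22-19"/><path d="M151 17l8 12 7 5 9 2 28 2 10-1 7-4 6-7 2-9"/><path d="M376 17l0 9-4 8-6 7-16 11-8 8-21 38-19 12-16 18-25 16-7 9-1 8 3 9 24 28 8 13 2 11-3 20 2 2 29-6 31-21 12-3 8 3 22 17 5 7 5 17 4 5 6 2 8-3 22-21 21-33 19-18 4-7-1-10-24-40-6-15-2-19 5-16 8-7 12-2 50 9"/></g><g data-elev="1525"><path d="M418 238l4 1 5-1 13-12 19-41 3-11-1-11-5-12-17-25-9-21-5-4-6 2-8 5-10 13-17 60 2 12 5 12z"/><path d="M323 185l6 0 8-4 4-3 3-5-2-7-4-7-5-5-6-2-6 2-5 12 1 12 2 5z"/><path d="M517 17l0 8-6 18-1 10 3 5 4 4 10 3"/></g><g data-elev="1550"><path d="M420 199l3 2 3-2 17-30 0-7-2-5-4-5-6-2-5 0-5 4-4 7-4 9 0 17 3 7z"/></g>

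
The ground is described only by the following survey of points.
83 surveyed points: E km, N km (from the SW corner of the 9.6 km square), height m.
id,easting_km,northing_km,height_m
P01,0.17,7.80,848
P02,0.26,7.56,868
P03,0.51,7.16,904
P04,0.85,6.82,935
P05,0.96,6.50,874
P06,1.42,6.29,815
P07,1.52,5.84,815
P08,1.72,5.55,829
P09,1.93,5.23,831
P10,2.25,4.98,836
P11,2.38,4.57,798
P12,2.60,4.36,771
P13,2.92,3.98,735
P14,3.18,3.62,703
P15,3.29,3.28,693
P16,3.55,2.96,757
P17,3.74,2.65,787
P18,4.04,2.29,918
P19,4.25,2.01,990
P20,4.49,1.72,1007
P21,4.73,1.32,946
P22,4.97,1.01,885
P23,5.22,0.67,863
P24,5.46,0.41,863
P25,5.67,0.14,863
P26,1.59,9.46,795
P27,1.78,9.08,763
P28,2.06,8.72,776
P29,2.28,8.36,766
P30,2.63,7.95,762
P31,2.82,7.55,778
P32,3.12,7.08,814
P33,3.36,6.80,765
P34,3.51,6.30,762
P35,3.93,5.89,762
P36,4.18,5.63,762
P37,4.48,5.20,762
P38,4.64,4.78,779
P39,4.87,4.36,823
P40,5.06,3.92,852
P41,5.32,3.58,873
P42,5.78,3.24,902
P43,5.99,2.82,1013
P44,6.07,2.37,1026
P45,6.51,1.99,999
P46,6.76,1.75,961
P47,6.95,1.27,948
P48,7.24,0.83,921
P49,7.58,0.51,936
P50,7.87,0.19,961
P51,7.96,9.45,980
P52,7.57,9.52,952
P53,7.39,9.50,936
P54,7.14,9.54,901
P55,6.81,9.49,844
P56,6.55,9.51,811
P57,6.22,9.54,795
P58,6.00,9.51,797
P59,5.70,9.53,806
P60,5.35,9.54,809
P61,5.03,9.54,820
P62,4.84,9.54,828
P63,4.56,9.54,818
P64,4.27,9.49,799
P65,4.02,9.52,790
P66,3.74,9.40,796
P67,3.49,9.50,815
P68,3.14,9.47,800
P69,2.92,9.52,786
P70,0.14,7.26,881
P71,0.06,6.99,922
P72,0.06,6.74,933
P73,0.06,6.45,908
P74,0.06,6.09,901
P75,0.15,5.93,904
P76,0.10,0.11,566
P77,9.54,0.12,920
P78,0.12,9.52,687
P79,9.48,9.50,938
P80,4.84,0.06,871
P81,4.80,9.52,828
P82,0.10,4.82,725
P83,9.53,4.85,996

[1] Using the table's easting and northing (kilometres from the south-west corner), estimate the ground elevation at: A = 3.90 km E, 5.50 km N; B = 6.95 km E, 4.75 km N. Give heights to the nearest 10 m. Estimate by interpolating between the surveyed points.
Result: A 760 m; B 850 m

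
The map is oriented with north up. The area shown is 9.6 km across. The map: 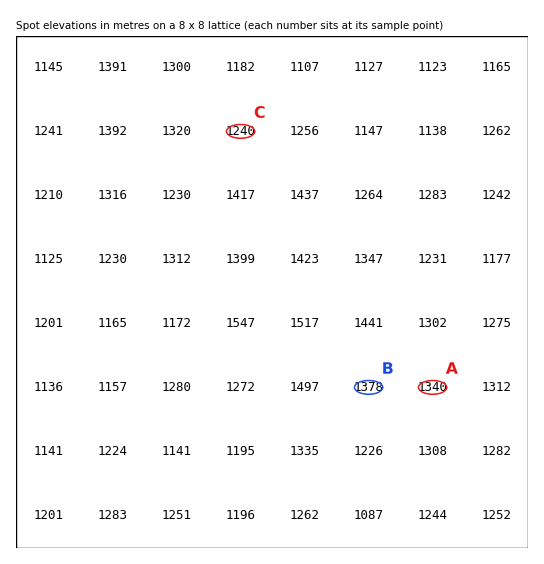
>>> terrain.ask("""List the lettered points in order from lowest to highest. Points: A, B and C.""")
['C', 'A', 'B']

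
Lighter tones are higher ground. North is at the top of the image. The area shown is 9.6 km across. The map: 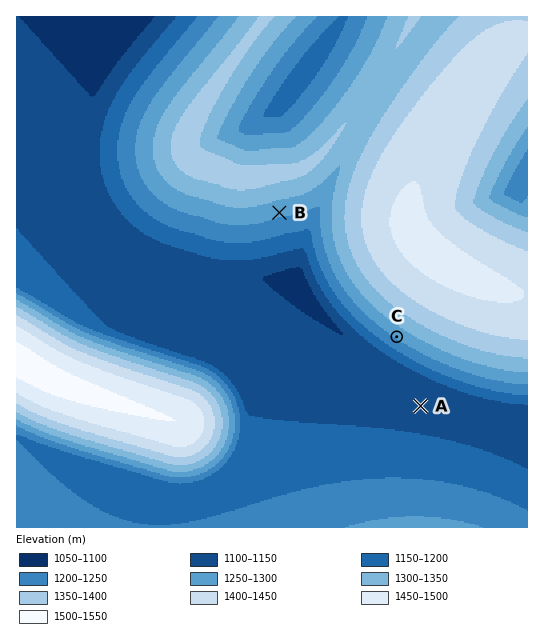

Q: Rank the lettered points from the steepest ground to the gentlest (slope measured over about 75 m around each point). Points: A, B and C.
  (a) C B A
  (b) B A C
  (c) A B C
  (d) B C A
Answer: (a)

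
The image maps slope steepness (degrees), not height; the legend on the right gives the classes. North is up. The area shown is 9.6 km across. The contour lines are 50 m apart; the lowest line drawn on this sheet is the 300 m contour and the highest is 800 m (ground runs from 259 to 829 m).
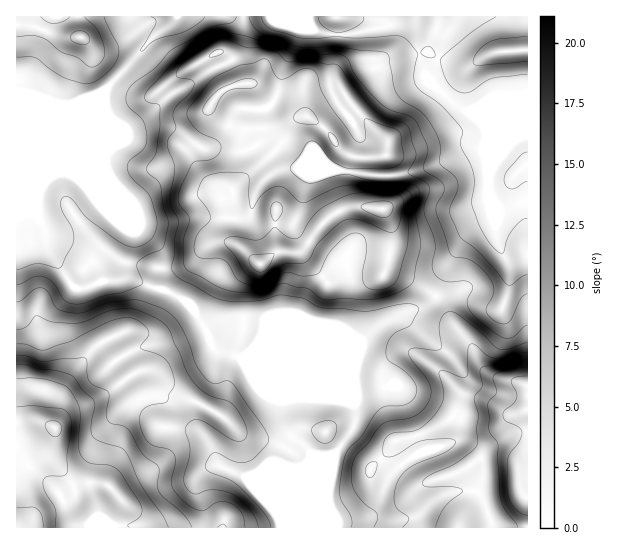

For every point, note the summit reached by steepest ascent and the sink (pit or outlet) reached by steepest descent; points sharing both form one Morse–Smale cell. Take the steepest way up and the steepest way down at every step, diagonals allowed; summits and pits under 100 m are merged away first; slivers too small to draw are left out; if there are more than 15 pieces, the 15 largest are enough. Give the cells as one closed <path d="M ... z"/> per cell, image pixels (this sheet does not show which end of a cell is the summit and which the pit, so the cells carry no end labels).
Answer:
<path d="M415 16l-12 0-13 9-41 10-18 0-16-4-4-4-4-11-130 0-11 12-19 15-42 47 0 17 3 6 0 37-3 5 0 10 3 9-11 27-31 23-13 5-8 0 2 8 20 7 19 11 10 11 6 15 28-2 24 9 9 1 16 8 13 10 14 24 7-6 16-6 21-2 13 3 1 11-5 11-13 14 81-1 34-14 18-16 30-14 17-6 14-14 8-25 15-25 12-12 18-8 0-20-5-15 1-13 23-31 16-9 0-28-39-1-16 7-8 0-12-8-25-24-4-6-5-22z"/><path d="M105 91l-11 6-23 8-28-5-27 1 0 426 317 1 0-13-5-13 0-16 5-29 22-32 0-19-12-7-98-40-2-2 12-10 9-16-1-11-13-3-21 2-16 6-7 6-14-24-13-10-16-8-9-1-24-9-28 2-6-15-10-11-19-11-20-7-2-8 8 0 13-5 29-21 12-25 1-7-3-6 0-10 3-5 0-37-3-6z"/><path d="M527 201l-22 8-6 0-5-8-1 20-18 8-12 12-15 25-8 25-14 14-17 6-30 14-18 16-34 14-76 0-8 2 100 42 12 7 0 19-22 32-5 29 0 16 5 13 1 13 194-1z"/><path d="M175 16l-158 0-1 83 27 1 28 5 31-12 45-50 19-15 10-10z"/><path d="M527 16l-110 0 2 35 6 24 18 20 22 16 8 0 16-7 38 0z"/><path d="M527 133l-15 9-23 31 0 18 10 18 6 0 23-8z"/><path d="M402 16l-93 0-1 5 3 6 4 4 16 4 18 0 41-10z"/>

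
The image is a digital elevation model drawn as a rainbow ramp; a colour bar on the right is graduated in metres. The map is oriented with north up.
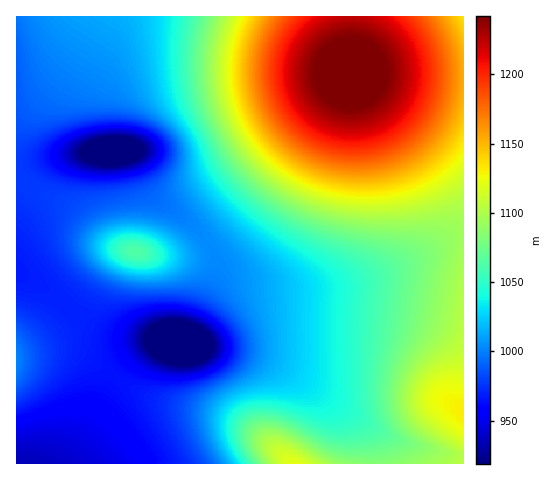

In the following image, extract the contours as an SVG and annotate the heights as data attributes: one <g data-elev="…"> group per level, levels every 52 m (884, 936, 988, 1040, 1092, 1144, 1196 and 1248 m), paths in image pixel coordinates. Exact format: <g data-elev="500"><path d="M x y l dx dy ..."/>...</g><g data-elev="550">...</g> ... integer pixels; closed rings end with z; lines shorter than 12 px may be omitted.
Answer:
<g data-elev="884"><path d="M178 355l-9-3-6-5-2-6 3-6 5-4 10-1 9 2 7 4 4 7-2 7-8 5z"/></g><g data-elev="936"><path d="M17 457l21 6"/><path d="M171 370l-19-7-7-5-6-7-3-7-1-7 2-7 4-5 6-5 10-4 19-2 20 5 16 10 6 8 2 9-1 8-5 7-8 5-11 4-12 1z"/><path d="M104 171l-17-3-12-5-6-8 2-8 6-6 10-4 12-4 14-1 13 0 11 3 9 4 5 6 1 5-1 5-10 9-16 5z"/></g><g data-elev="988"><path d="M17 389l12-15 4-16-1-8-3-8-12-14"/><path d="M17 93l4 18 5 6 5 2 14 1 53-6 28 1 15 4 13 5 11 8 7 9 3 9-1 9-5 10-8 10-16 11-42 14-16 9-9 7-5 8-2 8-1 8 4 11 7 10 10 9 13 8 13 5 15 3 49 2 18 3 11 5 11 7 10 9 7 10 6 10 1 10 0 9-4 8-12 12-34 20-5 5-2 6 0 11 4 15 16 31"/></g><g data-elev="1040"><path d="M132 267l15 1 12-4 5-7-1-8-9-8-13-5-15-1-11 4-6 7 1 9 9 8z"/><path d="M174 17l-3 40 5 38 5 16 17 29 13 34 16 20 23 22 20 15 54 36 9 10 3 9-1 41 1 59-2 14-6 7-9 2-54-8-15 1-12 5-8 10-3 13 5 16 10 17"/></g><g data-elev="1092"><path d="M337 463l-15-6-32-20-11-4-8-1-9 2-4 7 2 10 7 12"/><path d="M219 17l-6 21-3 21 0 21 3 21 7 19 11 23 12 18 14 15 15 12 16 11 19 9 20 7 21 5 23 4 68 3 10 3 5 6 0 13-7 29-10 47-7 14-21 31-8 21 1 16 6 16 8 9 23 17-1 3-17 11"/></g><g data-elev="1144"><path d="M463 34l-8-17"/><path d="M255 17l-9 21-4 22-1 22 5 22 9 21 13 19 17 15 20 13 22 8 24 5 25-1 23-5 21-9 18-13 15-18 10-20"/></g><g data-elev="1196"><path d="M298 17l-14 18-8 21-2 24 6 22 12 20 17 15 21 9 24 4 22-3 21-10 16-14 12-20 6-22-1-24-8-22-14-18"/></g><g data-elev="1248"><path d="M343 98l11 1 10-3 8-7 5-9 0-11-3-9-6-8-10-5-10-1-11 3-8 7-4 10-1 10 3 9 7 9z"/></g>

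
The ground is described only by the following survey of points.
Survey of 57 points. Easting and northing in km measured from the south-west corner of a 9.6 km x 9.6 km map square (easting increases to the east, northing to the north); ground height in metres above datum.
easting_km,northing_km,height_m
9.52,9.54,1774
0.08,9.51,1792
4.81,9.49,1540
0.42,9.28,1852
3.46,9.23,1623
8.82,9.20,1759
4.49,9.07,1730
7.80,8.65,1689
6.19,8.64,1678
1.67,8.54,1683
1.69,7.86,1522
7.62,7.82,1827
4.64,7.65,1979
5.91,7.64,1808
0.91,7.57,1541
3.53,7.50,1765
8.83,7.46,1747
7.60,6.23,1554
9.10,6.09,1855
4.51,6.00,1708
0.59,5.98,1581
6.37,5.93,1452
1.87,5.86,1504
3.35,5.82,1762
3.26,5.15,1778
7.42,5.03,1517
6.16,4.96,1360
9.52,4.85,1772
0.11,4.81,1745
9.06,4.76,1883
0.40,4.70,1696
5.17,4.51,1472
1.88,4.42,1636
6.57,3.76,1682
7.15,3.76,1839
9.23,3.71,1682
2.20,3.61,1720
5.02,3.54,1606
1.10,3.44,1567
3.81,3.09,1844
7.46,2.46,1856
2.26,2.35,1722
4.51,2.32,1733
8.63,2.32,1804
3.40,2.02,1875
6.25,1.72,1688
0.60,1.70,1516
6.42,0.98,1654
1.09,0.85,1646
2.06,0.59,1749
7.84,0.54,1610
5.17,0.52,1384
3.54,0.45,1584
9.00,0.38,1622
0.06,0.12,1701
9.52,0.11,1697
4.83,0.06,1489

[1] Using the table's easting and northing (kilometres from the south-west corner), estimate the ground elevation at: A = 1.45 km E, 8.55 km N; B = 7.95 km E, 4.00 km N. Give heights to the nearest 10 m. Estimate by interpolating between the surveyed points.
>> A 1680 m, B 1910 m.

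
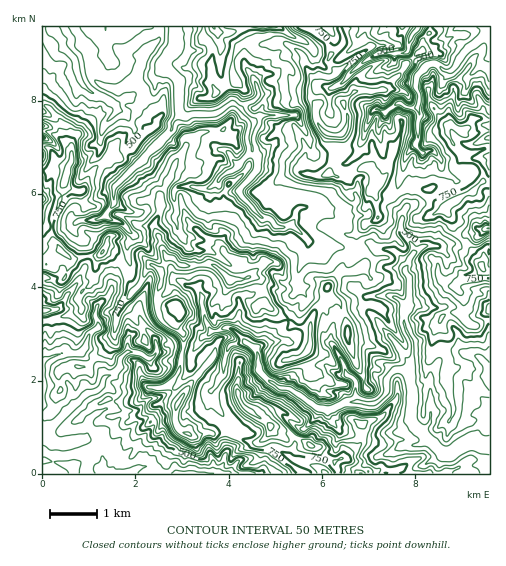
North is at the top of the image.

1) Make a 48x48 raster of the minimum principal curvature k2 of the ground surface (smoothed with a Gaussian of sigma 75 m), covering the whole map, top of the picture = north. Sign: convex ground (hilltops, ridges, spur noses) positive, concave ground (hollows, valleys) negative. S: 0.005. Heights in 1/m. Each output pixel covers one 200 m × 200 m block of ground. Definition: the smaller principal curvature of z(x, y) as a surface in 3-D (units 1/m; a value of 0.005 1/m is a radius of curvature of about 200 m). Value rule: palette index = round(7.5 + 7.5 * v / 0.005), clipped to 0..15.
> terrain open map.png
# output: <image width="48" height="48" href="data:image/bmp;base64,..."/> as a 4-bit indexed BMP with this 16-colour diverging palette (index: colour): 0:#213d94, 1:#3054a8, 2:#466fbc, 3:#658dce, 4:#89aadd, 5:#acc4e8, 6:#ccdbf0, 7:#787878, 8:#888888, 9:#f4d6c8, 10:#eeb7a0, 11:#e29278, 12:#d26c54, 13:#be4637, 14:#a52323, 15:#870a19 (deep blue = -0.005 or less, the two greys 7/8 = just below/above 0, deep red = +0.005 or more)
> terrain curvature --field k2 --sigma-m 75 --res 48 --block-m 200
<image width="48" height="48" href="data:image/bmp;base64,Qk32BAAAAAAAAHYAAAAoAAAAMAAAADAAAAABAAQAAAAAAIAEAAATCwAAEwsAABAAAAAAAAAAlD0hAKhUMAC8b0YAzo1lAN2qiQDoxKwA8NvMAHh4eACIiIgAyNb0AKC37gB4kuIAVGzSADdGvgAjI6UAGQqHAHZ4d3d2Z2dEM0U0NFRYdEdmWHeGR1hndod4d2d4ZnZVZlRjVmdkNViXU1WIdFRod3dnd3d3ZmZmdFJXd2ZWiGOGVVM1ZVVVZmZmZndnZlZ4lHRWd2d0qHNldndmVVdWZnd3Z2dldWaZhoZ1RJdyR3M1dURnZXh2aHV4dnZ2Vld2dmZEZoc2FlN5l3ZVZIl3d3dGdVZVZkZkVnVHiHaIcxOIZmhUhVaGZ1dkaHVnVmeWVlVnaHiGAEAAADdjZHd3d1l2RGVWVTN4VVWIRmUgSIZRdgRzZXd3d0ZWVjZmiWdHZTWGZgAWiHeQiCVzZYh2dkhnaERWZTVjZkFnUCdWiHQBZENUdnhndDl4hlYmkjRkV2B3QJp0RUcJhUREZ2h4hDNURXYEEEZ1V5CLUJmHhoI3Y2hUaGdlRWZFJXdgVwVFJ4IUAldmllCIV4VDZ3ZVZ2dnNHhglRRXMXhARURFdjSXZ1FxVnhGdXdnYDdiQWh2UwAGd2eGhlSYdydCiIY4lHdnkkdkRZiHcIZWh3Z1dmVnY1glh5VnZgFHkFh1JpipYYljl4dlZndlVogzZFV3Y3coUwV2BmeYQ4hjeYVWRneGVmQzVmVnZVYjaGFpQnN1NWVUNFZVV4ZURDRxh3iHZHiRWHJWYXUiRVeXd3RkdqZFeXeAd4d2ZmZ1N2VlZHVHZWdmhjVkdlVndndCd3V2aaZ4NmVjaVR3Z4RWWHlVZmd3l1ZDd4RVmXeHVqZTg0l0RDZnWHZGZ3d2dmVRWWN3eHh1RYhSU3ZiZ3hUVVVoVnZmVEWTISVmSXZUZXpxN4YzZmdmZ3eER3d2VYYkdmdlJWVTZWYDd2YnhWdndkEUh4dllncYh1eGMGZUIAFmRmU4VWV4YChlh3ZlV5cYiGd2WGhUiXA0VHc2Znh3Bnh0Z3ZVdWVDVohmd0ZlVHB5hoVIdndgWId3d2Z0aGdlVVeGh3eFp2BYZ4UTIjVAiHdlREVjeGVneGVnhnaDRmQFh2hleCOEF3ZXd3aFR4VYd3ZUaJWGJ2dQVXd2eHIWM2Z6hpdmeHc3Z1V2VmdoU2iWBHiHeHkxU4d4dWZld2YnNzV3ZmVoRUh2YEh3Z1JWJGdmZGZlZ1hiADd3dzN3Qzl1dQRYdleGCGVmRWVUOFhzCGdkNGiIhxeFaGBpd3iGB3d3F5eWF2V2CXh5hmeHZjV1d5MkZ2eHJYeSWGV4FjSnBopWdld2Z3RWd4czEANyQxAAd0V3YQWmBGgnh4dld3NXd3clZlASVoiEaUeEIkAACVc2N2Z1YyZlZncll5Y3M2d2d0d1Z4ZIBSZShHd2Nod3dldFVoV4M2d1dCBJd5hCChaCdHd1WHdndVVVZ3WIFGd0iHgFZXZjB1NUVXiEaHdmdlZ2eHV0VnZWZkhgR0N4AAI4VXZkd2Z3h1Z2d3V1iGdnY3RXAEFTRFcldXZXiGd3iHVmRGSHeHZ4M3dUdyMQp4dTZnZXd2d3eIVliVV3iIhAJmWFZmdwdVZnVmV3d2d2ZmVWZzZVZVIoh0aGZlhjJ3ZWZg=="/>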